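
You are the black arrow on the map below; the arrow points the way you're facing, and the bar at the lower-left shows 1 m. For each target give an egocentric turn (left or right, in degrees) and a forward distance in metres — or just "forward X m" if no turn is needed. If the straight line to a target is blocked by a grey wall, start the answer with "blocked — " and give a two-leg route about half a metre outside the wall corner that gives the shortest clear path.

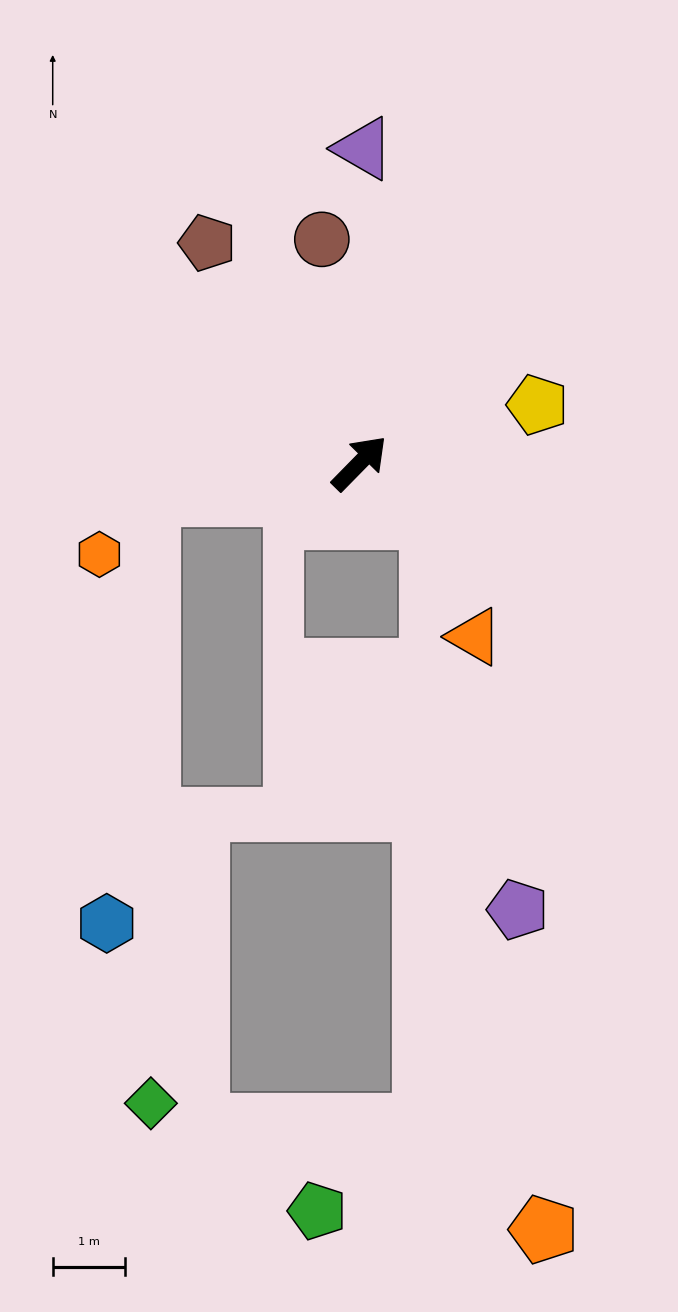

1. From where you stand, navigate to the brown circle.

turn left 54°, forward 3.1 m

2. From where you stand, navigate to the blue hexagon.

blocked — turn left 143°, forward 2.9 m, then turn left 76°, forward 5.9 m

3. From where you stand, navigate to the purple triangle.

turn left 44°, forward 4.3 m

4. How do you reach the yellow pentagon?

turn right 27°, forward 2.6 m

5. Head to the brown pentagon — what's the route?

turn left 79°, forward 3.7 m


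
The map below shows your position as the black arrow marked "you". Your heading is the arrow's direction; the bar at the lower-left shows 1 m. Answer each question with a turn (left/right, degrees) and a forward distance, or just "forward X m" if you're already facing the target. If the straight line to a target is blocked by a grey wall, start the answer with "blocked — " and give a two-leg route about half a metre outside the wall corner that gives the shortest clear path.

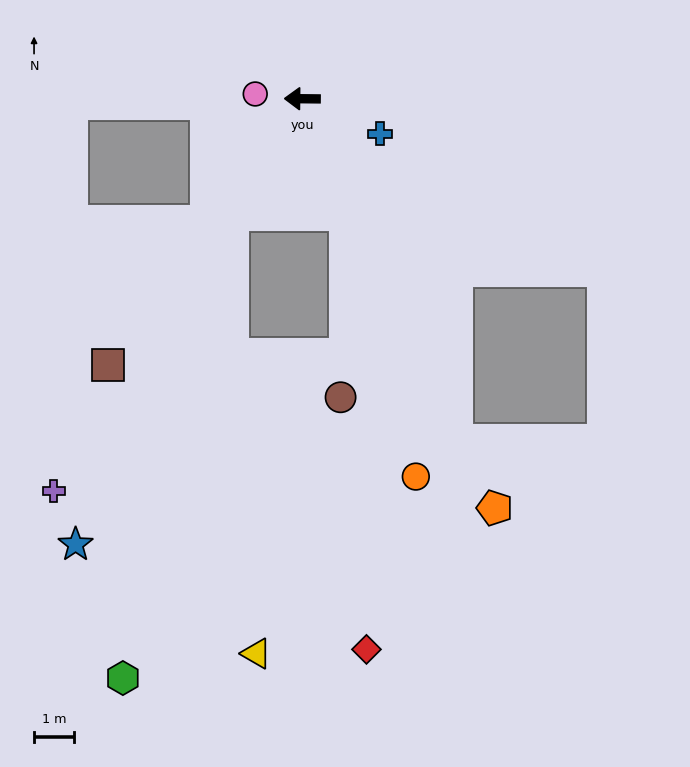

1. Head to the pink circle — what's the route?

turn right 5°, forward 1.2 m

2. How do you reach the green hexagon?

blocked — turn left 59°, forward 3.4 m, then turn left 18°, forward 12.0 m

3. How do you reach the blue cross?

turn left 156°, forward 2.1 m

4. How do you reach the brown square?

turn left 54°, forward 8.3 m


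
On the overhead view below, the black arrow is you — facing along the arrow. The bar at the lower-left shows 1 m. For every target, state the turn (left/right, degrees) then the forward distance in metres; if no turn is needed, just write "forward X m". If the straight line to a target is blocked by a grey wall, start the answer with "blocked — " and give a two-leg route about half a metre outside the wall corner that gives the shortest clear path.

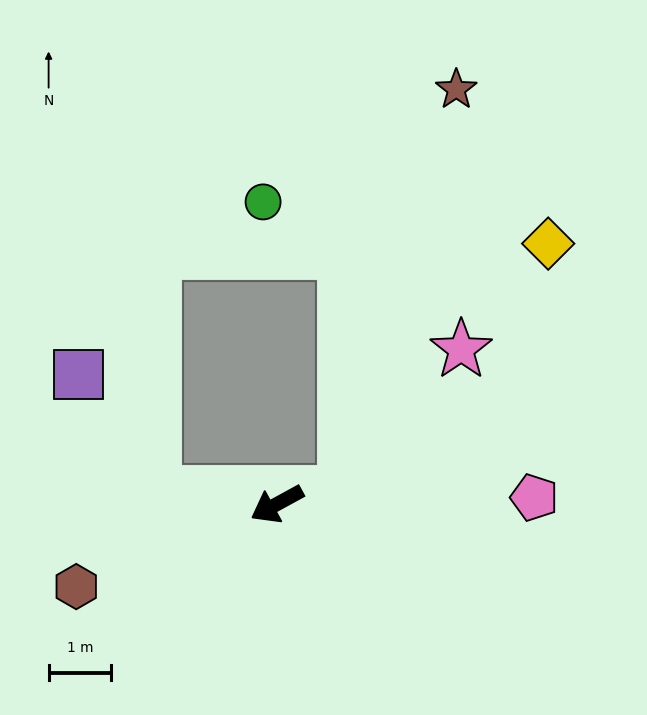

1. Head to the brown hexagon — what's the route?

turn right 6°, forward 3.5 m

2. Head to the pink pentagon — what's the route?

turn left 153°, forward 4.1 m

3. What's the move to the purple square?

blocked — turn right 34°, forward 2.0 m, then turn right 52°, forward 2.2 m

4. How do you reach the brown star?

blocked — turn left 162°, forward 1.1 m, then turn left 64°, forward 6.7 m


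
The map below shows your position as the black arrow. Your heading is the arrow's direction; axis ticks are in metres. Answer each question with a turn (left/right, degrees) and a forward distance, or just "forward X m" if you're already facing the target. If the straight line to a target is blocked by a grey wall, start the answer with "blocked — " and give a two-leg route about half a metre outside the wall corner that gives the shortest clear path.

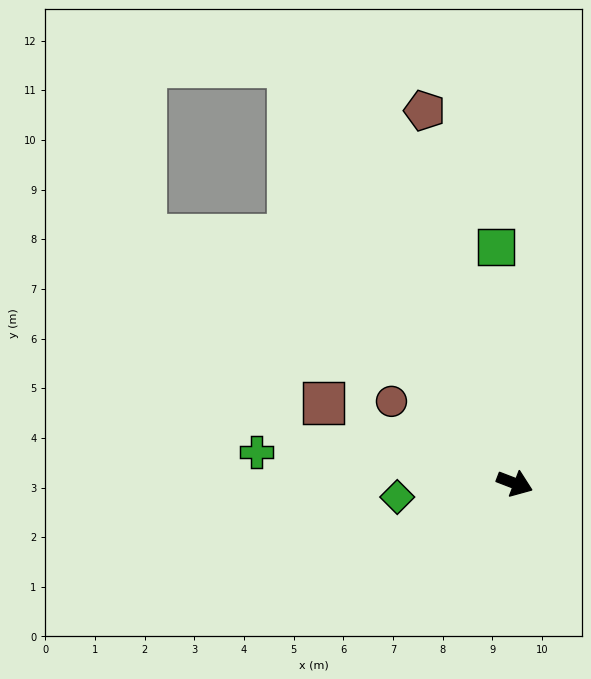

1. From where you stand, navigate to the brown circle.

turn left 167°, forward 3.0 m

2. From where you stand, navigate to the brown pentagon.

turn left 125°, forward 7.7 m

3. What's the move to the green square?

turn left 116°, forward 4.8 m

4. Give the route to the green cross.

turn right 166°, forward 5.2 m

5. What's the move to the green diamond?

turn right 152°, forward 2.4 m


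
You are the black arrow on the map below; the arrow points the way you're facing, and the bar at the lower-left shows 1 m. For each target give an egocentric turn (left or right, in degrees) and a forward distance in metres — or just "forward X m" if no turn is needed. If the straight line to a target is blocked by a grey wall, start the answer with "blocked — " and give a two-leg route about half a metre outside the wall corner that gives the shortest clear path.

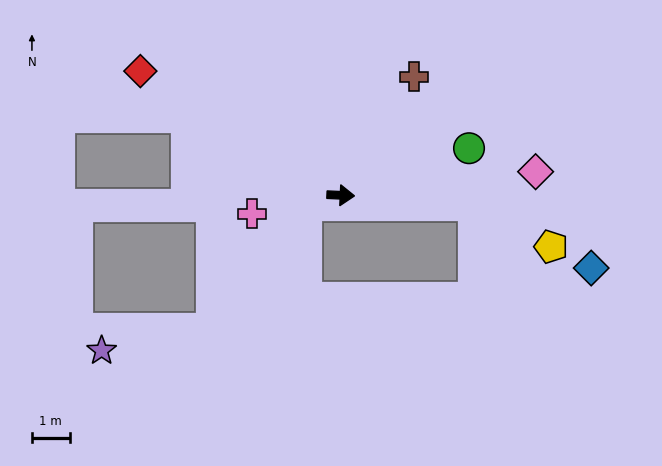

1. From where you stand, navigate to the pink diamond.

turn left 9°, forward 5.2 m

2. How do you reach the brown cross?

turn left 61°, forward 3.7 m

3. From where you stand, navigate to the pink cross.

turn right 166°, forward 2.4 m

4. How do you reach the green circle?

turn left 23°, forward 3.6 m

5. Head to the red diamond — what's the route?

turn left 151°, forward 6.3 m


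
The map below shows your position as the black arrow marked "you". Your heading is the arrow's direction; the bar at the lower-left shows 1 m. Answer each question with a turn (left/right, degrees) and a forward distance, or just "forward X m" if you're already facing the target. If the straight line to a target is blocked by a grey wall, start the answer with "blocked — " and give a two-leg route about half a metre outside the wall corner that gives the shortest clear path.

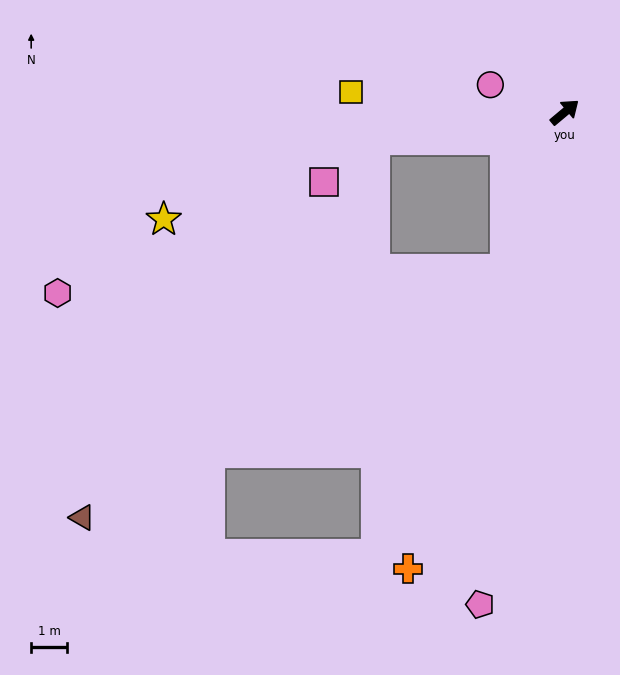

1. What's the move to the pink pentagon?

turn right 140°, forward 13.9 m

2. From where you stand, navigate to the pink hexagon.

blocked — turn right 151°, forward 4.7 m, then turn right 66°, forward 12.4 m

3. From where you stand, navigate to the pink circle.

turn left 120°, forward 2.2 m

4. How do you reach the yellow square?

turn left 135°, forward 6.0 m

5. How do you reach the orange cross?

turn right 149°, forward 13.4 m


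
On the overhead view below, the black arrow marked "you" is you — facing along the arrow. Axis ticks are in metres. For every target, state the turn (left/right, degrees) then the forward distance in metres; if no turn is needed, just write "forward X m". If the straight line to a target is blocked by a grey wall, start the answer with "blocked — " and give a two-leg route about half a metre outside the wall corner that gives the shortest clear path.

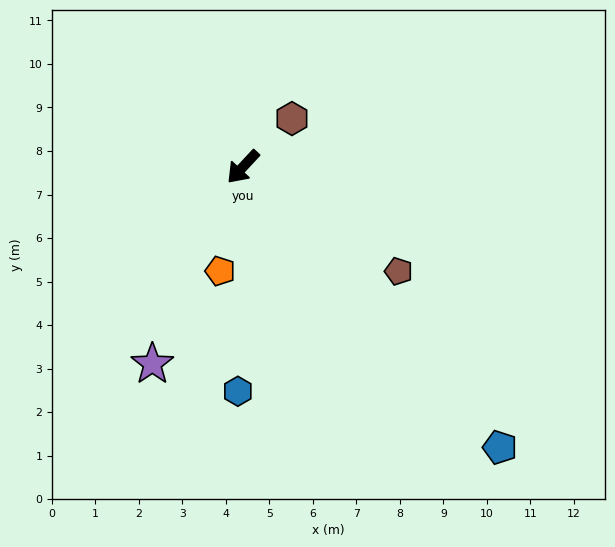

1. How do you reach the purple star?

turn left 18°, forward 5.0 m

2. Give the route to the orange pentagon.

turn left 31°, forward 2.4 m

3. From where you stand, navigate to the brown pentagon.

turn left 99°, forward 4.3 m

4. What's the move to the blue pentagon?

turn left 85°, forward 8.7 m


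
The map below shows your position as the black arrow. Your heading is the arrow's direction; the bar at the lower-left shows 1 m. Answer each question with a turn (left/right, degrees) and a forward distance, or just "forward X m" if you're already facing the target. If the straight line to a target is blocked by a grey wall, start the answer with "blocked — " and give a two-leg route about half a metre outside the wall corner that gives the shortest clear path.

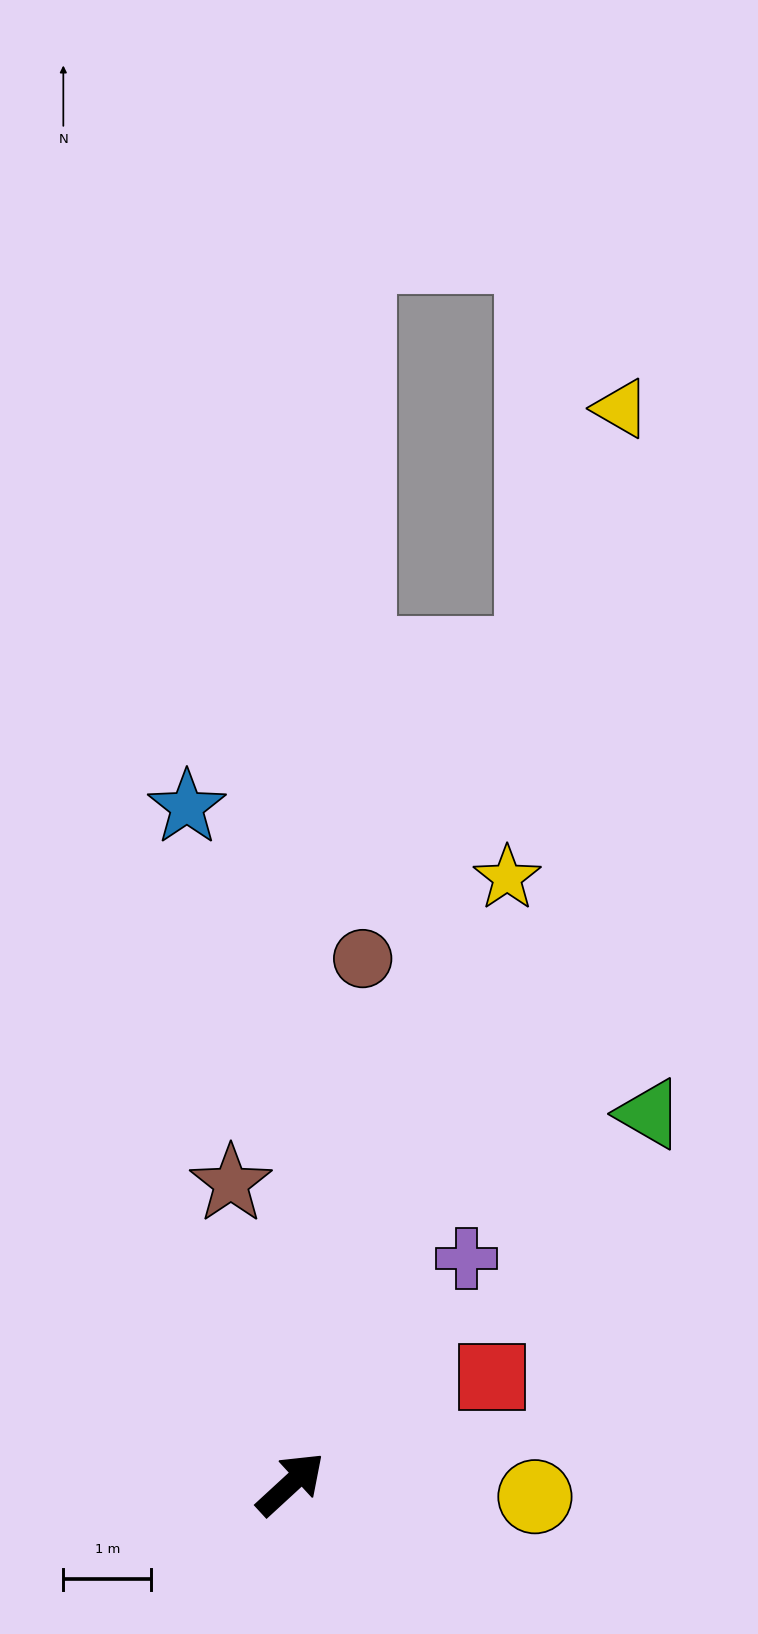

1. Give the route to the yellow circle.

turn right 46°, forward 2.8 m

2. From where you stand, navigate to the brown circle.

turn left 40°, forward 6.0 m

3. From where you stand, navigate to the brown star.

turn left 59°, forward 3.5 m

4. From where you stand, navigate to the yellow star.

turn left 28°, forward 7.3 m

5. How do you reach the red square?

turn right 15°, forward 2.6 m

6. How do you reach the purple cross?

turn left 9°, forward 3.2 m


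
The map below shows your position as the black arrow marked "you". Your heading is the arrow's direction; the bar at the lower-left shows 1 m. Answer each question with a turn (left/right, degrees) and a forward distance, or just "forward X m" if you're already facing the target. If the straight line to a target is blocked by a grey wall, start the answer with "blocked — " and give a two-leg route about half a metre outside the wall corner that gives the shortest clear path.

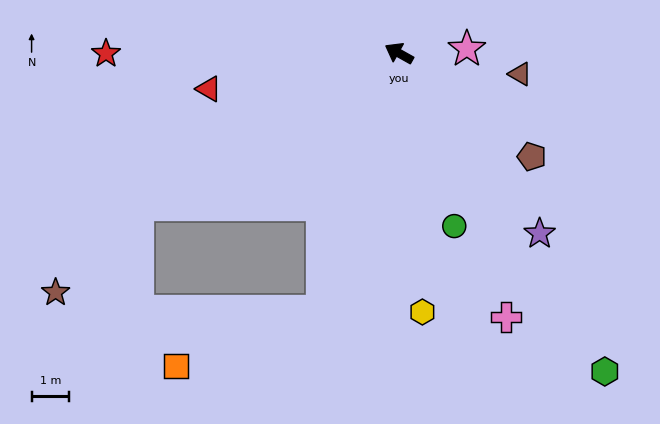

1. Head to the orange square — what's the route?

blocked — turn left 103°, forward 7.1 m, then turn right 53°, forward 4.1 m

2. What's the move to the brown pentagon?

turn left 171°, forward 4.4 m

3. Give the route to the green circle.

turn left 137°, forward 4.8 m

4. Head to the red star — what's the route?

turn left 29°, forward 7.7 m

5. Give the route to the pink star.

turn right 147°, forward 1.8 m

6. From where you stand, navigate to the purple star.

turn left 157°, forward 6.0 m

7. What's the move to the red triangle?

turn left 40°, forward 5.1 m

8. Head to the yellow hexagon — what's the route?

turn left 124°, forward 6.9 m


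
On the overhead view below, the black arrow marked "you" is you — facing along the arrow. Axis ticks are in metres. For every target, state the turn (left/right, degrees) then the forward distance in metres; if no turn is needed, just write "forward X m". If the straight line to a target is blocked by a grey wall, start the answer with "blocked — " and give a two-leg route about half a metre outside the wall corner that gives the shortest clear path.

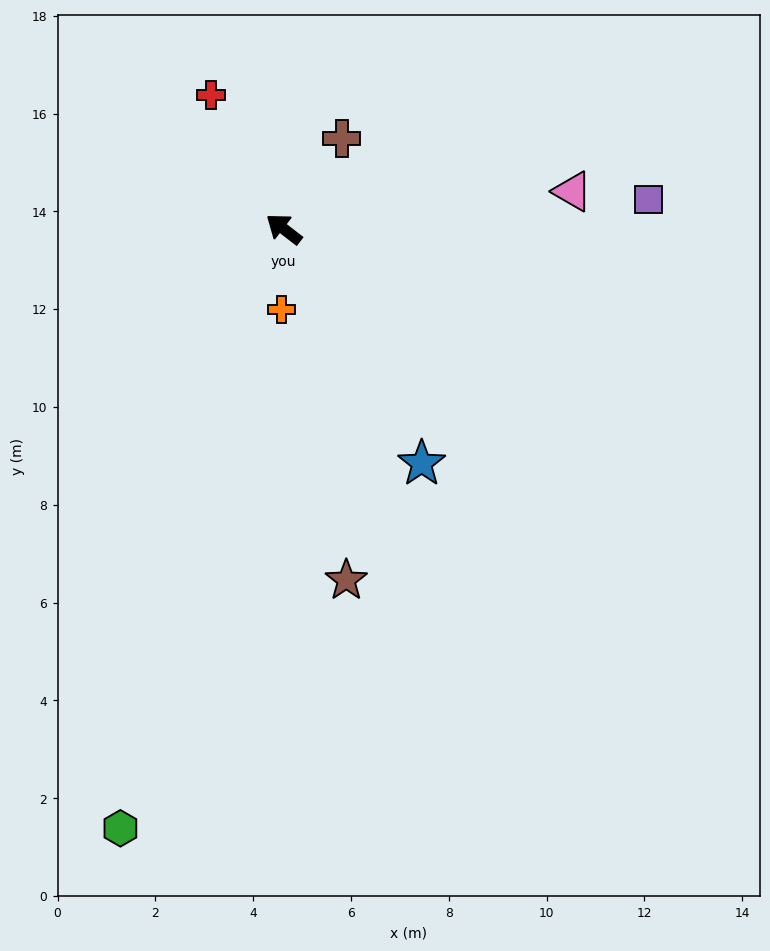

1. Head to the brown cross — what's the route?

turn right 85°, forward 2.2 m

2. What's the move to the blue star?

turn left 158°, forward 5.6 m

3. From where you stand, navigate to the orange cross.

turn left 126°, forward 1.6 m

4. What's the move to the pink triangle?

turn right 135°, forward 6.0 m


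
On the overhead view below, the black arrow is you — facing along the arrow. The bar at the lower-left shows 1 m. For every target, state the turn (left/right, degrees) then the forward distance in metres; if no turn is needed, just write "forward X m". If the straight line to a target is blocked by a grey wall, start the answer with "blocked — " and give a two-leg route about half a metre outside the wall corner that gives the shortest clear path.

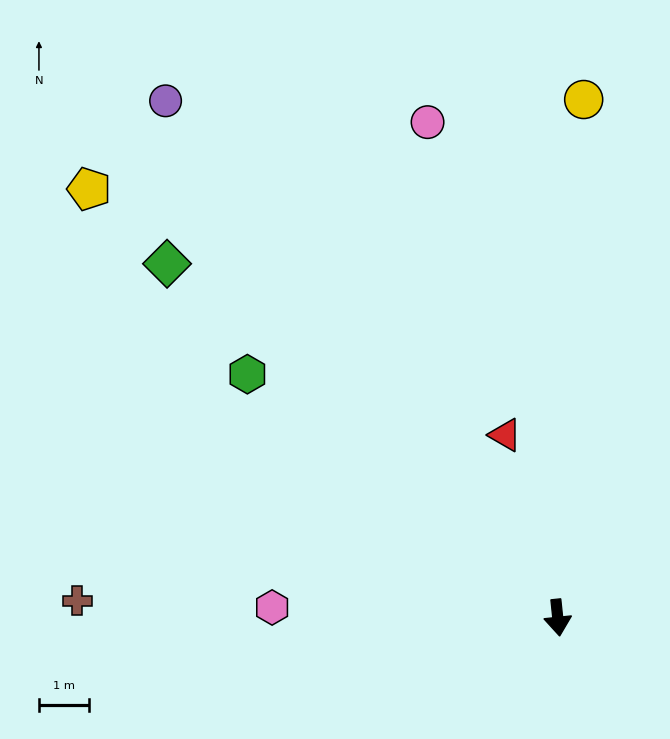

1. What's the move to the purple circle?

turn right 149°, forward 13.1 m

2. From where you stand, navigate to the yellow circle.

turn left 171°, forward 10.5 m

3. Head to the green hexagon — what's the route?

turn right 134°, forward 8.0 m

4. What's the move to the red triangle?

turn right 170°, forward 3.8 m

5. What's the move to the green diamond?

turn right 138°, forward 10.6 m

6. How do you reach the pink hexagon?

turn right 98°, forward 5.8 m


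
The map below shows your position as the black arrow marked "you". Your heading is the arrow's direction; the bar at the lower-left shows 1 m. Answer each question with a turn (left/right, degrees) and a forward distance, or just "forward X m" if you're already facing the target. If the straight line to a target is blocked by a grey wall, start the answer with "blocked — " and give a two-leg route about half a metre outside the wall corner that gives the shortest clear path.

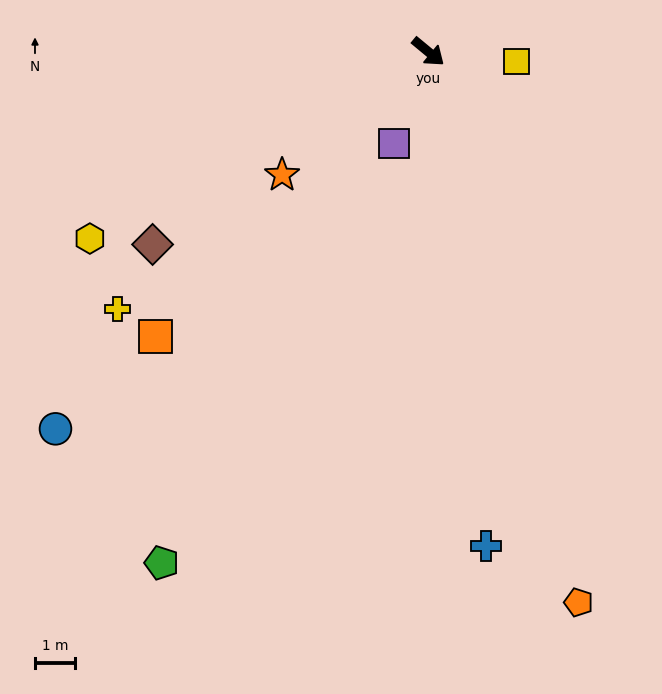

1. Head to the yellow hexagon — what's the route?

turn right 111°, forward 9.6 m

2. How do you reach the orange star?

turn right 100°, forward 4.8 m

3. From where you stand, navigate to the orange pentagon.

turn right 35°, forward 14.2 m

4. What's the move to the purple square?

turn right 71°, forward 2.4 m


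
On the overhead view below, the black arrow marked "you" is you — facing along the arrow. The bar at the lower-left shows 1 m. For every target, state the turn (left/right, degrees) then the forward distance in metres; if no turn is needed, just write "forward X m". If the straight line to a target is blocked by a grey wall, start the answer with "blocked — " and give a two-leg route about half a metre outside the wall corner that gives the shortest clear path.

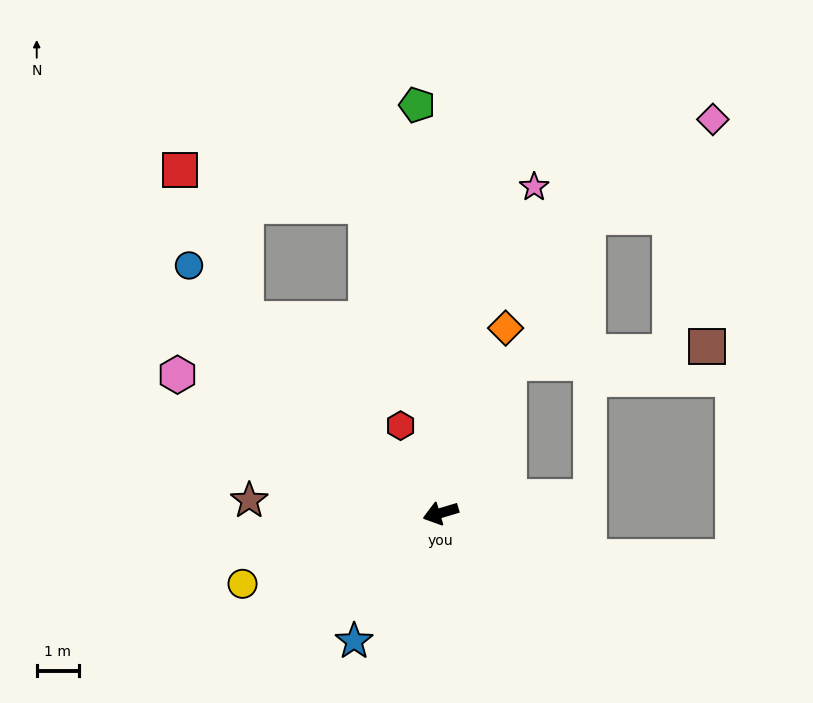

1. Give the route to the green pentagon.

turn right 103°, forward 9.6 m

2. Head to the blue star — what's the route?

turn left 39°, forward 3.6 m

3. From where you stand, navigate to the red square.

blocked — turn right 62°, forward 6.5 m, then turn right 21°, forward 3.8 m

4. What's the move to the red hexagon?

turn right 82°, forward 2.3 m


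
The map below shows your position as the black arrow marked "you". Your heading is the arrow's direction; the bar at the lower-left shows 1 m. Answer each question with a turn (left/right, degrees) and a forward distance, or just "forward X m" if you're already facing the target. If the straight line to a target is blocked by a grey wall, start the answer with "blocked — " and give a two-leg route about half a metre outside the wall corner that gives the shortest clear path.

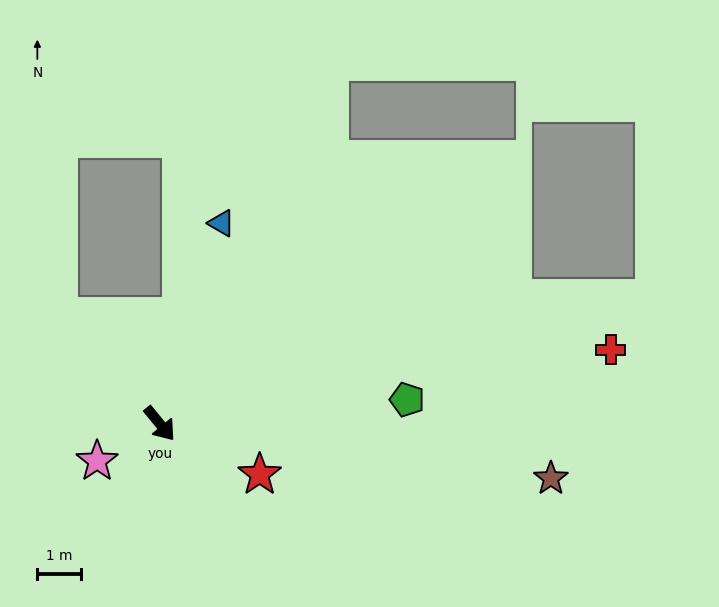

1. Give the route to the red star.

turn left 24°, forward 2.5 m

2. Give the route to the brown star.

turn left 43°, forward 9.0 m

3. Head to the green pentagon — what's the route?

turn left 56°, forward 5.6 m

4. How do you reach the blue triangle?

turn left 123°, forward 4.8 m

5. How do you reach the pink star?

turn right 99°, forward 1.7 m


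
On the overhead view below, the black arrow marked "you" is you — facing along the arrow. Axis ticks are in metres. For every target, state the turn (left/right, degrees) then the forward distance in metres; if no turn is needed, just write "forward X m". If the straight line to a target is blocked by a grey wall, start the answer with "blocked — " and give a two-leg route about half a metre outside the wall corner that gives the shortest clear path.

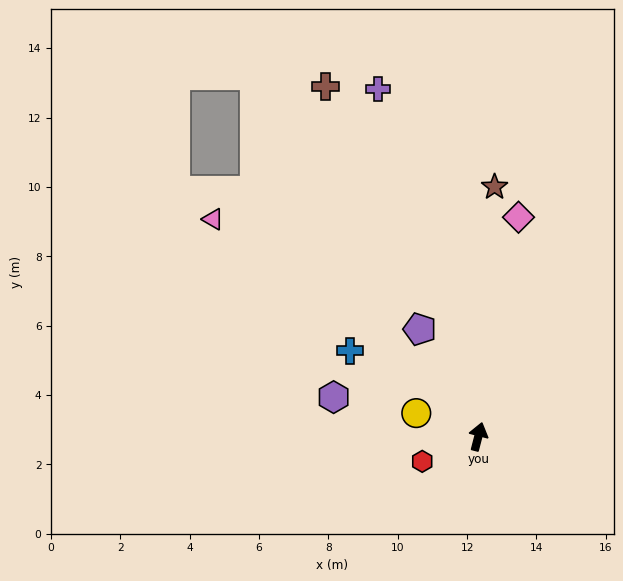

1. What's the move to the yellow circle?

turn left 84°, forward 1.9 m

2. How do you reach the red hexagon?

turn left 128°, forward 1.8 m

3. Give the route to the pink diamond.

turn left 4°, forward 6.4 m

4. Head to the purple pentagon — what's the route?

turn left 43°, forward 3.5 m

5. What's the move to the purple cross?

turn left 31°, forward 10.4 m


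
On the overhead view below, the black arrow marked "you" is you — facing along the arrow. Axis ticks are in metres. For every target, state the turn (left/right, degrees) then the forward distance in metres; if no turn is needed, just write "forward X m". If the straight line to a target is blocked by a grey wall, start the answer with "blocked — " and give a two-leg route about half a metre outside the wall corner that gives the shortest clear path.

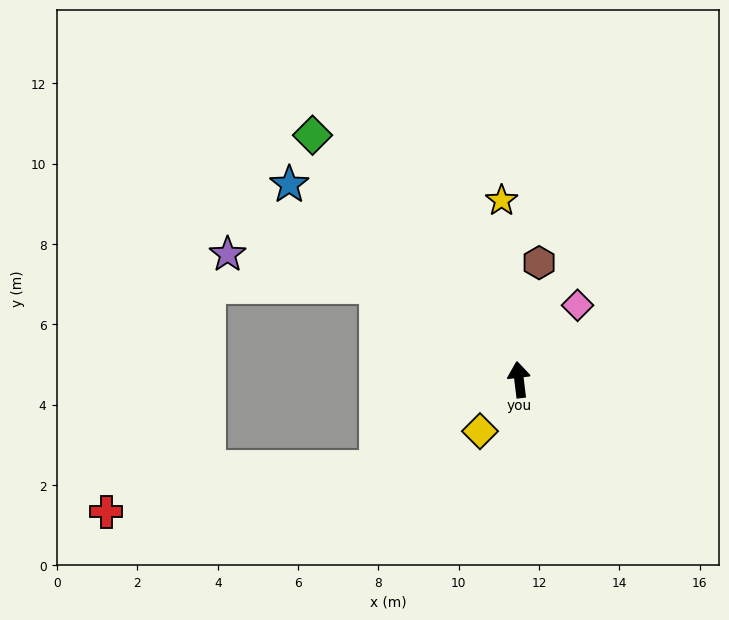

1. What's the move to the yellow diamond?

turn left 136°, forward 1.6 m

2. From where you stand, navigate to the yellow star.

forward 4.5 m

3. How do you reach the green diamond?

turn left 33°, forward 8.0 m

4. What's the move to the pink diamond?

turn right 45°, forward 2.4 m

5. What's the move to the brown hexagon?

turn right 17°, forward 3.0 m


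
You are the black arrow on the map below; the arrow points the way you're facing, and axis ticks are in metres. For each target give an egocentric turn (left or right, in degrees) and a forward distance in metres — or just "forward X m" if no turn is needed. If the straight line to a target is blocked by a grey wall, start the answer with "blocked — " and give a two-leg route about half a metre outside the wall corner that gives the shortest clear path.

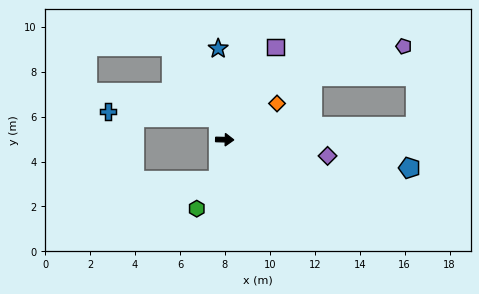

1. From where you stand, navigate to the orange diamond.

turn left 36°, forward 2.8 m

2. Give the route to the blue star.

turn left 96°, forward 4.1 m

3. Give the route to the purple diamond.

turn right 8°, forward 4.6 m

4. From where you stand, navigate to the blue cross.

blocked — turn left 108°, forward 1.0 m, then turn left 70°, forward 4.9 m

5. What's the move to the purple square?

turn left 63°, forward 4.7 m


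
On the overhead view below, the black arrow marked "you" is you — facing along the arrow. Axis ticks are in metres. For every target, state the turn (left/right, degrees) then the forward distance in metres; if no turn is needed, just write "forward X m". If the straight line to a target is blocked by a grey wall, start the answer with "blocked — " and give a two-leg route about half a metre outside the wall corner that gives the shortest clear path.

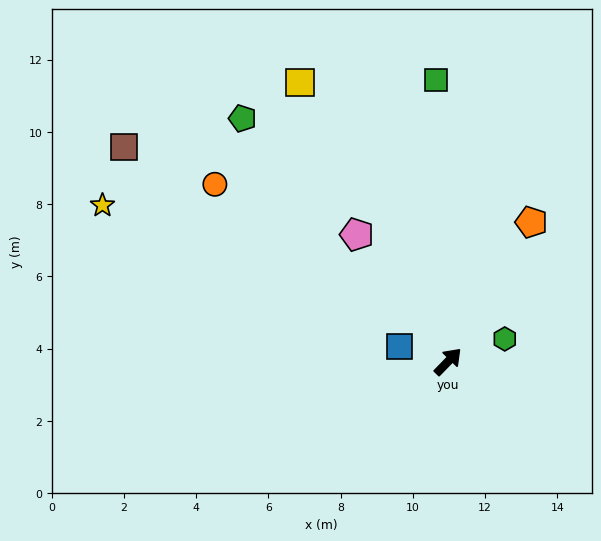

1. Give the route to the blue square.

turn left 117°, forward 1.4 m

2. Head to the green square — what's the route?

turn left 47°, forward 7.8 m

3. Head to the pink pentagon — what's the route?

turn left 80°, forward 4.3 m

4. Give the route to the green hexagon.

turn right 24°, forward 1.7 m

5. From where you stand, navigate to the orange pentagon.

turn left 13°, forward 4.5 m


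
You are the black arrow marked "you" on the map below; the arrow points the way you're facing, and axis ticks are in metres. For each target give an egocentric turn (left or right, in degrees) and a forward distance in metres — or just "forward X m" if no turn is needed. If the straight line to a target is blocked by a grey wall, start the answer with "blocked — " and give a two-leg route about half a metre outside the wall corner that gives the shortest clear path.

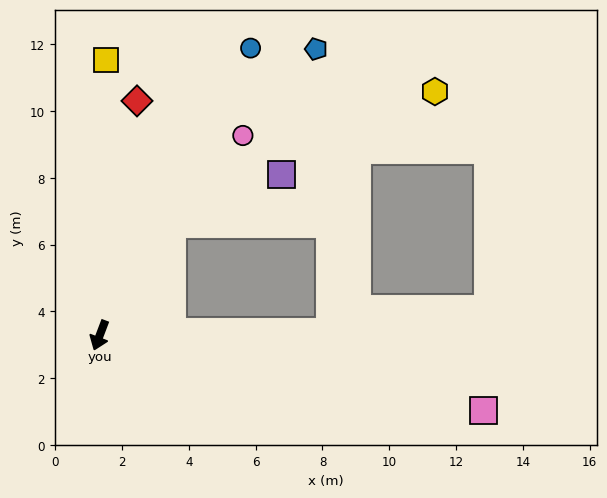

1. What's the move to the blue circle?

turn left 173°, forward 9.7 m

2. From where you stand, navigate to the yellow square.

turn right 161°, forward 8.2 m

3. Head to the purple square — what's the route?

blocked — turn left 168°, forward 4.0 m, then turn right 33°, forward 3.6 m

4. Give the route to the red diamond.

turn right 168°, forward 7.1 m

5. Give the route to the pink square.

turn left 100°, forward 11.7 m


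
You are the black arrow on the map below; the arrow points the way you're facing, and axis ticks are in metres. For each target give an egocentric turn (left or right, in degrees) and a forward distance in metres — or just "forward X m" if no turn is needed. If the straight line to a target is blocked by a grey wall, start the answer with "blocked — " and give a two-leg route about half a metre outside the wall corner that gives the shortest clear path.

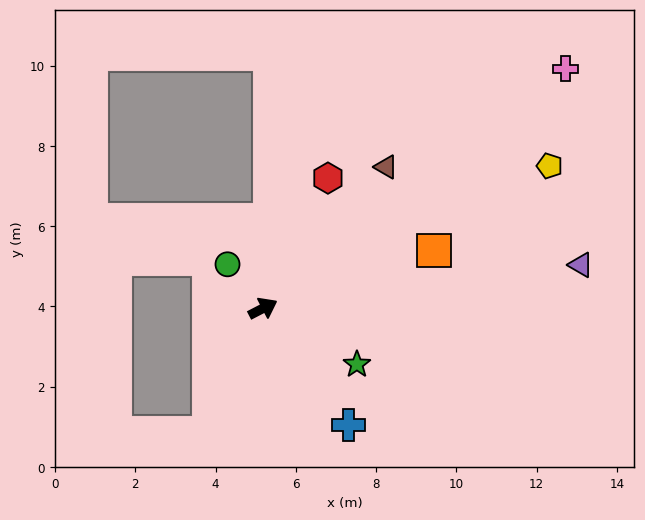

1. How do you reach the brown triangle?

turn left 22°, forward 4.7 m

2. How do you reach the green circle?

turn left 101°, forward 1.4 m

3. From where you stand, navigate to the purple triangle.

turn right 20°, forward 8.0 m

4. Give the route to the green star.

turn right 58°, forward 2.7 m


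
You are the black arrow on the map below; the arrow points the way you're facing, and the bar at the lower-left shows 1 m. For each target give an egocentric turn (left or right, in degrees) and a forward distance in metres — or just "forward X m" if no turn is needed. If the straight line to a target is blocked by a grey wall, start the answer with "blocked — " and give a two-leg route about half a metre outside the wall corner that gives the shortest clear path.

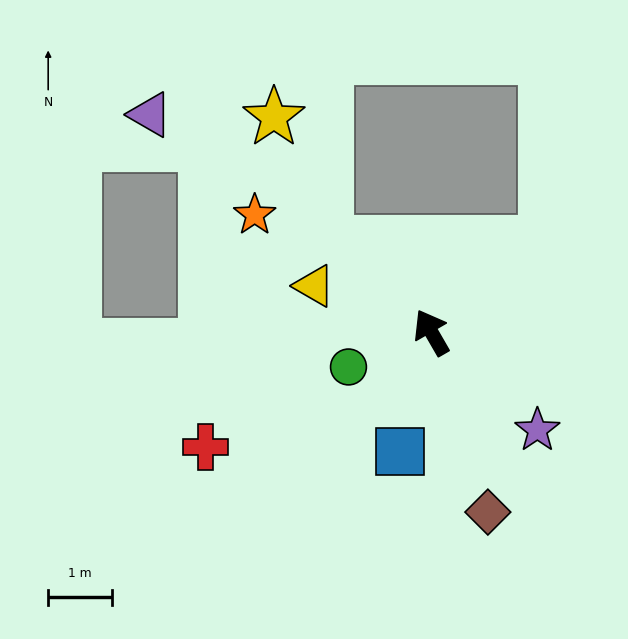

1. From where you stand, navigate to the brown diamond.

turn left 167°, forward 2.9 m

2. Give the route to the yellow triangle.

turn left 38°, forward 2.0 m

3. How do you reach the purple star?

turn right 163°, forward 2.3 m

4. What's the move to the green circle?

turn left 83°, forward 1.4 m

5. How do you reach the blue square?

turn left 135°, forward 1.9 m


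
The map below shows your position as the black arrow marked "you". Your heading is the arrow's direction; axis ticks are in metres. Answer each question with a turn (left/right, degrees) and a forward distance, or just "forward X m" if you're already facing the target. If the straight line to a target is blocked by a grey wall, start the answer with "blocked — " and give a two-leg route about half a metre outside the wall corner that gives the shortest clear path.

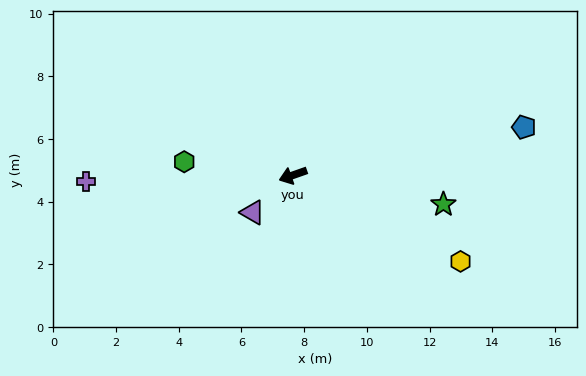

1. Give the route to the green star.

turn left 150°, forward 4.9 m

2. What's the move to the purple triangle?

turn left 23°, forward 1.8 m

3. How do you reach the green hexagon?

turn right 26°, forward 3.5 m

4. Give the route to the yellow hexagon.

turn left 133°, forward 6.0 m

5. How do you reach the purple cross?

turn right 18°, forward 6.6 m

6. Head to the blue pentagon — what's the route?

turn left 172°, forward 7.5 m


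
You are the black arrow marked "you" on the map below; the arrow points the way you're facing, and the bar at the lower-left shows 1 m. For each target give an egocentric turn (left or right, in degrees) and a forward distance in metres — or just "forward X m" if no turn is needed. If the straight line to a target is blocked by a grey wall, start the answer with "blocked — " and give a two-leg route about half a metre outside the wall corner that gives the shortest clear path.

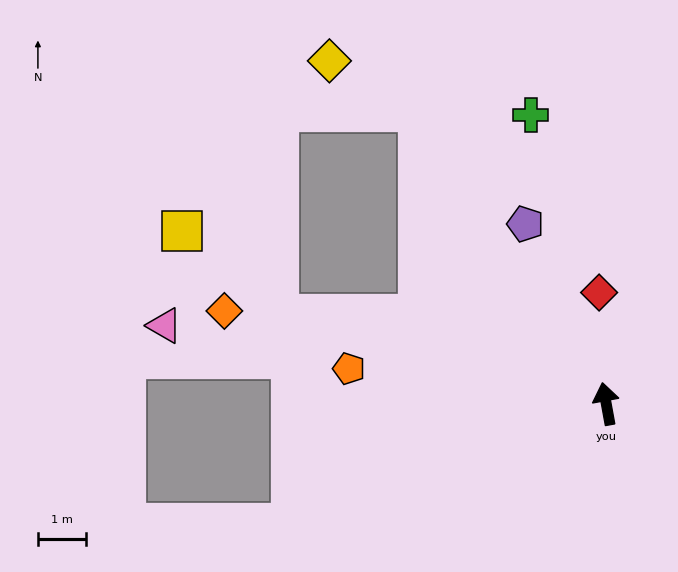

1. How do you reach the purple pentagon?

turn left 14°, forward 4.1 m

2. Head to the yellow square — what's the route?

blocked — turn left 64°, forward 7.1 m, then turn right 25°, forward 2.7 m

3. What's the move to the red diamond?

turn right 7°, forward 2.3 m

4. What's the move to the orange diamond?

turn left 66°, forward 8.2 m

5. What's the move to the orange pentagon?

turn left 72°, forward 5.4 m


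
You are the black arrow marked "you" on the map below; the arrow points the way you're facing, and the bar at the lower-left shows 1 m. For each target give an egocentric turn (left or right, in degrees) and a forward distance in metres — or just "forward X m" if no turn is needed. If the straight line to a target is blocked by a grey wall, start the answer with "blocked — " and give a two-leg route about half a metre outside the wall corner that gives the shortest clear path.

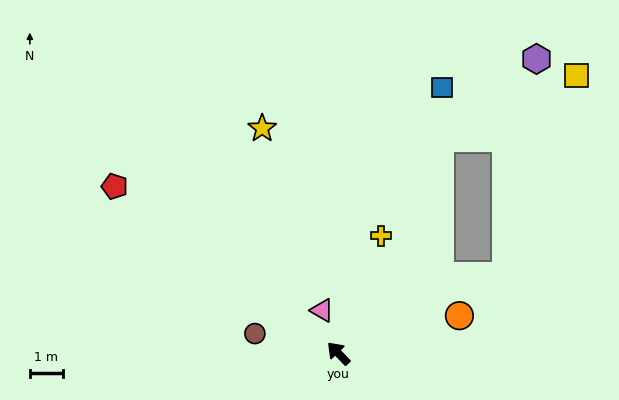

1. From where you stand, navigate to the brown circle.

turn left 33°, forward 2.6 m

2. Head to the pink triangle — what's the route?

turn right 23°, forward 1.4 m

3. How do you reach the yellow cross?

turn right 64°, forward 3.8 m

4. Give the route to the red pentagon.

turn left 9°, forward 8.4 m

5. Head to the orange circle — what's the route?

turn right 117°, forward 3.8 m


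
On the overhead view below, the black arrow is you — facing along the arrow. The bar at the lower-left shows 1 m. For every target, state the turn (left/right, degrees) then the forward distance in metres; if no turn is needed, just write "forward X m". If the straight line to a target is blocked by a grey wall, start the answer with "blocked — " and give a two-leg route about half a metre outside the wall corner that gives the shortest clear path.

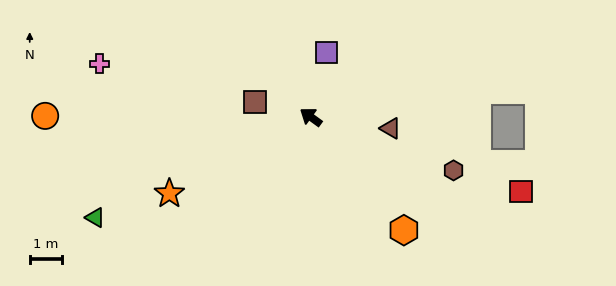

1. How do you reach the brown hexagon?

turn right 164°, forward 4.8 m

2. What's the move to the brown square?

turn left 21°, forward 1.8 m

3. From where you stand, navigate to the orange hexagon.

turn left 166°, forward 4.6 m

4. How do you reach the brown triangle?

turn right 152°, forward 2.5 m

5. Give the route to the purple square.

turn right 68°, forward 2.1 m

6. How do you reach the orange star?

turn left 64°, forward 5.0 m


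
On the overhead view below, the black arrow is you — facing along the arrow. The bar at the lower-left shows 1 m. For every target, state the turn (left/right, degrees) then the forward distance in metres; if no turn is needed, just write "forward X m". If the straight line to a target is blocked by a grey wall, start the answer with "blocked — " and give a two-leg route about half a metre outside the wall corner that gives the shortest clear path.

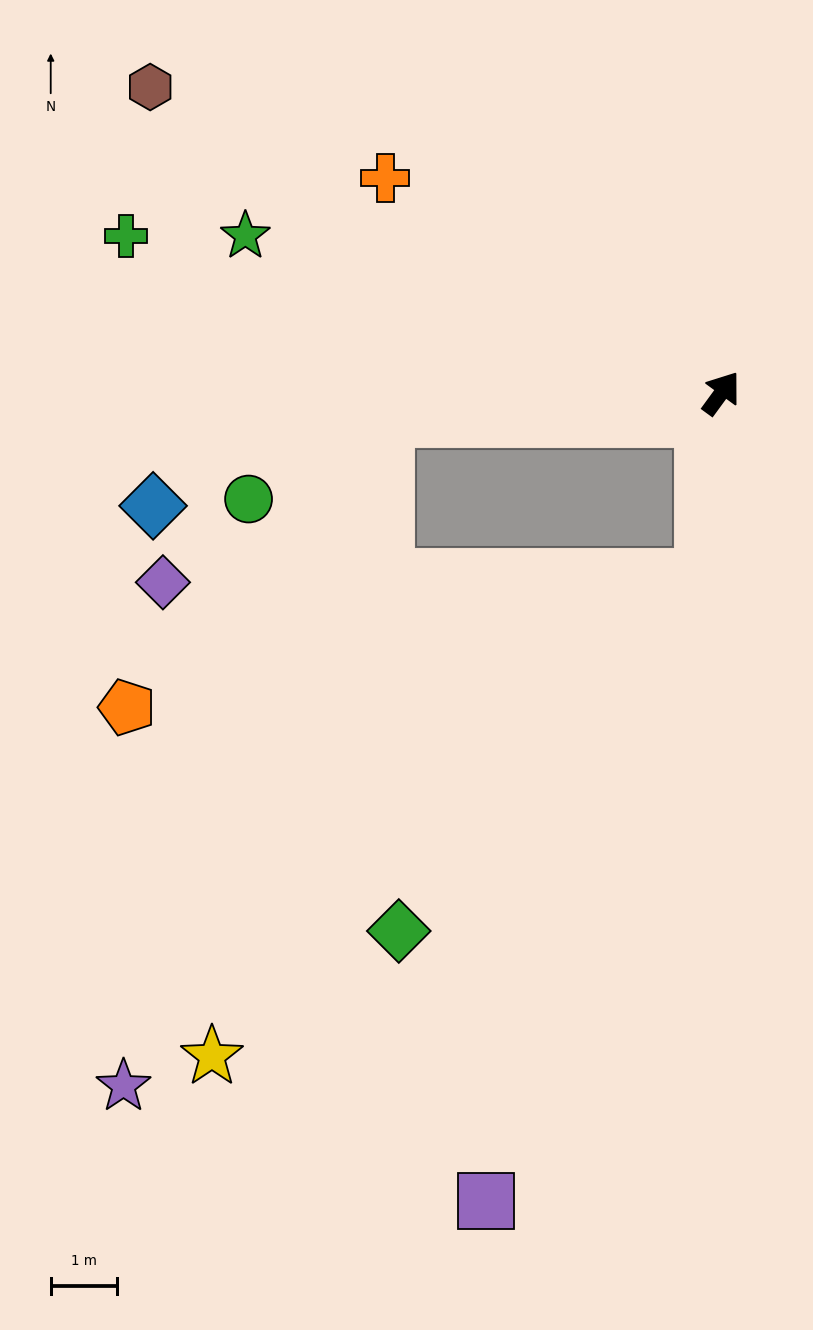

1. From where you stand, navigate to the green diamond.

blocked — turn right 149°, forward 2.8 m, then turn right 36°, forward 7.0 m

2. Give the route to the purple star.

blocked — turn left 131°, forward 5.1 m, then turn left 64°, forward 10.8 m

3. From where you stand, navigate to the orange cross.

turn left 94°, forward 6.0 m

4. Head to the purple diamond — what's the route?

blocked — turn right 149°, forward 2.8 m, then turn right 84°, forward 8.1 m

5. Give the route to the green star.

turn left 108°, forward 7.5 m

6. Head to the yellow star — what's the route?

blocked — turn left 131°, forward 5.1 m, then turn left 70°, forward 9.9 m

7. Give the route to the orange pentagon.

blocked — turn left 131°, forward 5.1 m, then turn left 43°, forward 5.8 m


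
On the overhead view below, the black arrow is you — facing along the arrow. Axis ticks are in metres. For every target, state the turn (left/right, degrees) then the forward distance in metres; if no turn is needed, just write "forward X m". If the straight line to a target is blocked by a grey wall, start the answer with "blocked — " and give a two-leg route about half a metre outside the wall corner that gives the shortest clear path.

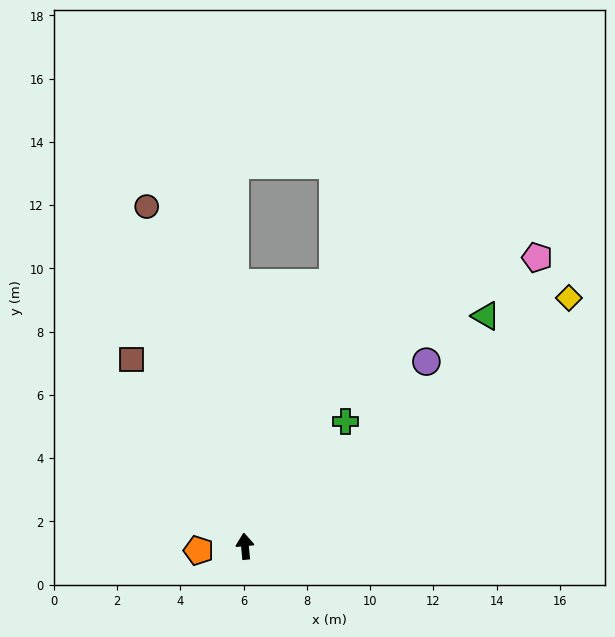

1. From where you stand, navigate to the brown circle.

turn left 11°, forward 11.2 m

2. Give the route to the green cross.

turn right 44°, forward 5.1 m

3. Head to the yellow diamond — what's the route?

turn right 58°, forward 12.9 m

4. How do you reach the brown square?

turn left 26°, forward 6.9 m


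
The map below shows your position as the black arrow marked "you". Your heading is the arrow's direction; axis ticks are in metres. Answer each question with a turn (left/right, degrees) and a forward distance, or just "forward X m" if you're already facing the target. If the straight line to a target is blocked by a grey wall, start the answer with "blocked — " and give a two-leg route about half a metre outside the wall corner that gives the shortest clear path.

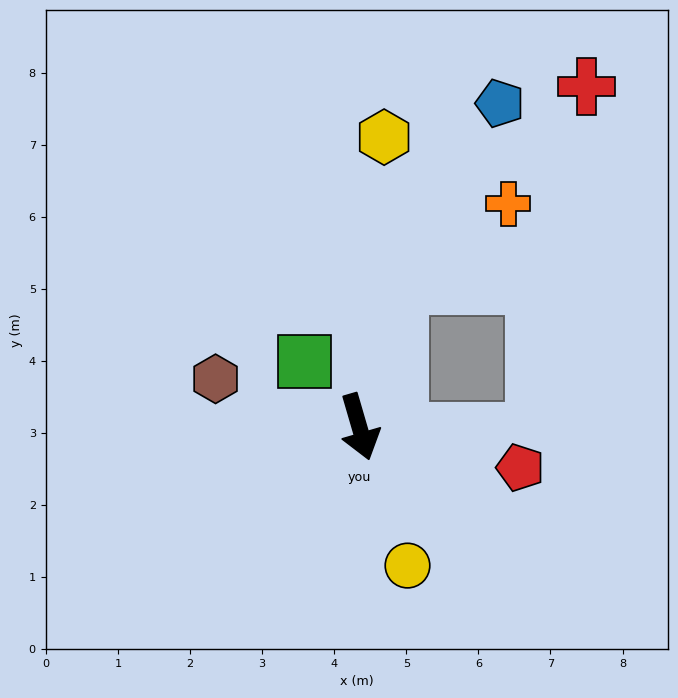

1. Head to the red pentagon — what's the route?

turn left 60°, forward 2.3 m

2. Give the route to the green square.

turn right 156°, forward 1.2 m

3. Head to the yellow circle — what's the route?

turn left 3°, forward 2.0 m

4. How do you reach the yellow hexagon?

turn left 159°, forward 4.0 m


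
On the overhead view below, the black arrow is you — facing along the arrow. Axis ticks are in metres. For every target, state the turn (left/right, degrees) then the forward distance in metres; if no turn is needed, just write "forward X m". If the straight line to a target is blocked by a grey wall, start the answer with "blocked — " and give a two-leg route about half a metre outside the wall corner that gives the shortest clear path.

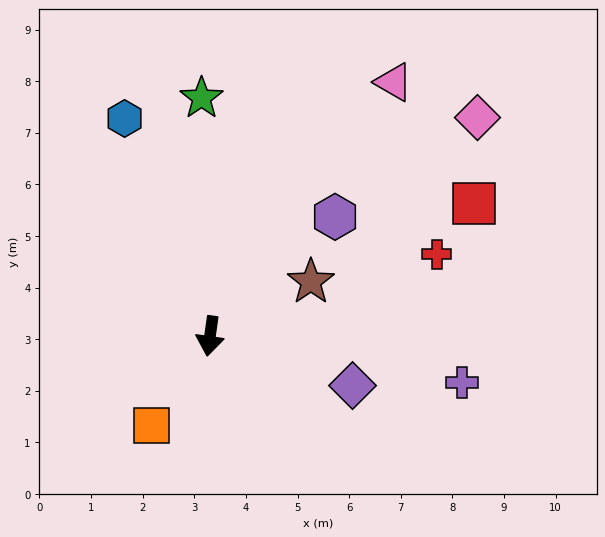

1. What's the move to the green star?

turn right 170°, forward 4.6 m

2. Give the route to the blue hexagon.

turn right 151°, forward 4.5 m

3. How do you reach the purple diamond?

turn left 79°, forward 2.9 m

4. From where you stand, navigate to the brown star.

turn left 126°, forward 2.2 m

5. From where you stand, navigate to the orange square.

turn right 25°, forward 2.1 m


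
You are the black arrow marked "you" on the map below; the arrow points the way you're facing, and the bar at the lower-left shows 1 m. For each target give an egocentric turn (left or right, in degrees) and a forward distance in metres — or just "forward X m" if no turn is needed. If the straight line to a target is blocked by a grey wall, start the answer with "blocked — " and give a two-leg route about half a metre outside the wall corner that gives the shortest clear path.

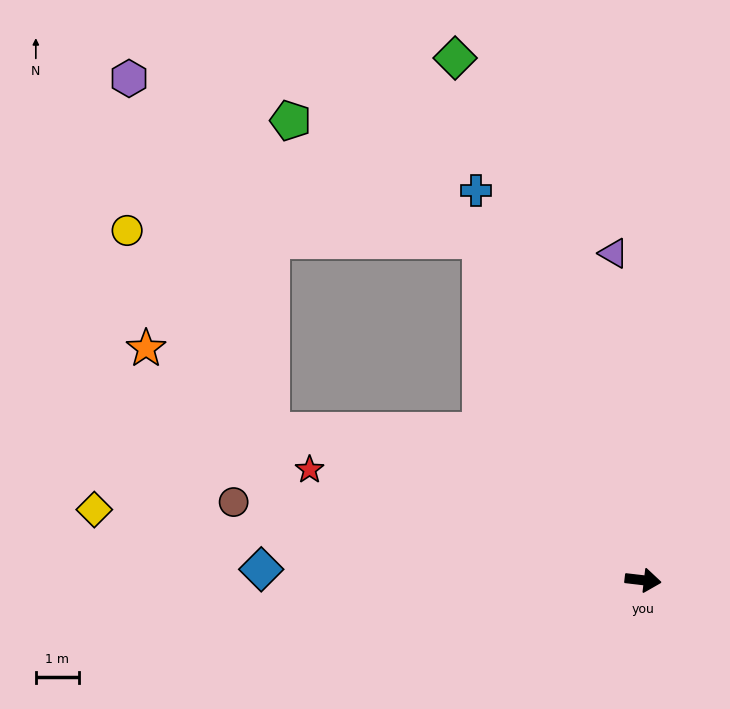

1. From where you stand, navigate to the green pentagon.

blocked — turn left 122°, forward 8.7 m, then turn left 32°, forward 5.2 m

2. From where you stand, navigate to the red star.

turn left 168°, forward 8.2 m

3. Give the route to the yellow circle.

blocked — turn left 165°, forward 9.3 m, then turn right 32°, forward 5.7 m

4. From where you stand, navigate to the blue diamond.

turn right 175°, forward 8.9 m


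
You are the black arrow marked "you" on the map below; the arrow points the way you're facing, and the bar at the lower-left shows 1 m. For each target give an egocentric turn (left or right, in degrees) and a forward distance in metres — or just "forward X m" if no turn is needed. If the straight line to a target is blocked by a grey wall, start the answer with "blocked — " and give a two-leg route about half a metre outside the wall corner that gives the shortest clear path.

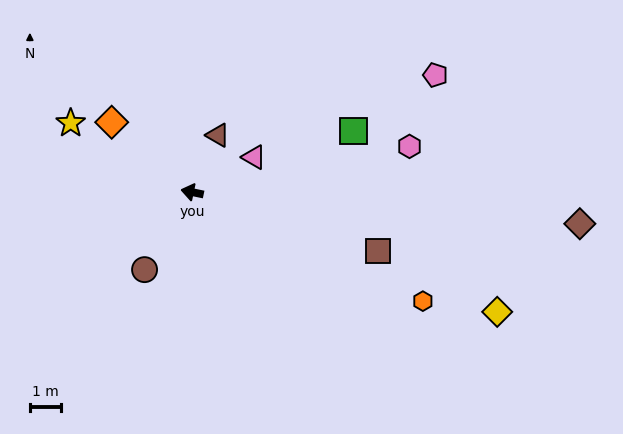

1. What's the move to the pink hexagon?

turn right 156°, forward 7.1 m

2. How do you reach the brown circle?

turn left 70°, forward 2.9 m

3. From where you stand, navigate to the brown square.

turn left 174°, forward 6.2 m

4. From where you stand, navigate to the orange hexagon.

turn left 166°, forward 8.2 m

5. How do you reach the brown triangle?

turn right 102°, forward 2.0 m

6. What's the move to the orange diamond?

turn right 29°, forward 3.4 m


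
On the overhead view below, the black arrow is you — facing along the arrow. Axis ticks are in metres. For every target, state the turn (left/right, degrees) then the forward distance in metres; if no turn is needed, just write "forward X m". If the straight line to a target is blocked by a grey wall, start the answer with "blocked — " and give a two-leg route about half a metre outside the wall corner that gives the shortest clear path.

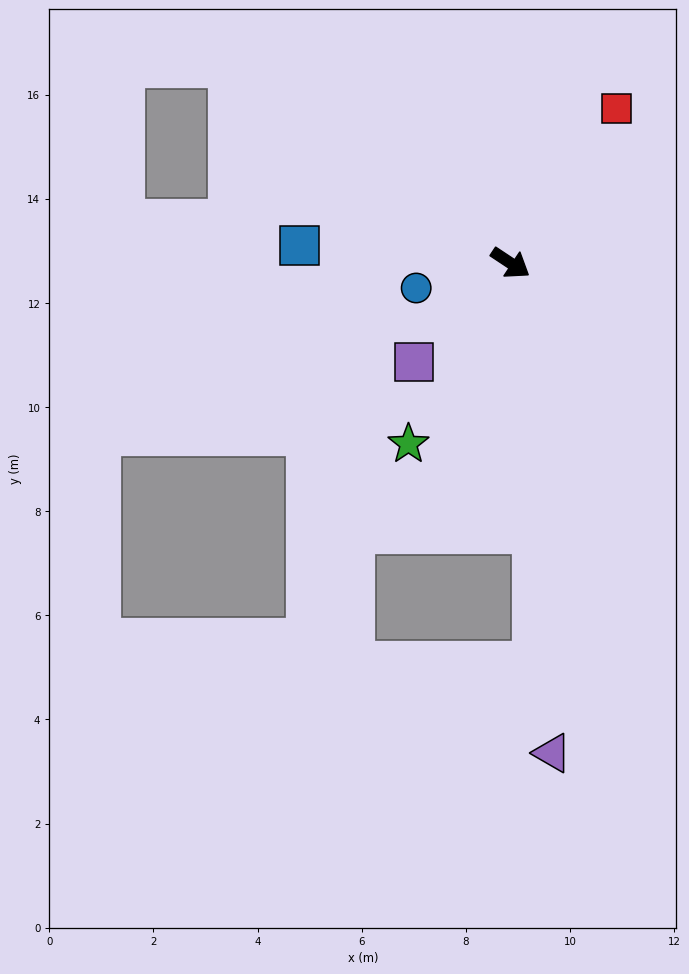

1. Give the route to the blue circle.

turn right 132°, forward 1.9 m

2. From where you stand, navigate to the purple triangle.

turn right 52°, forward 9.4 m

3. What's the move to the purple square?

turn right 101°, forward 2.7 m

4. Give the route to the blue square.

turn right 151°, forward 4.1 m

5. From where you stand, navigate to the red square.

turn left 89°, forward 3.6 m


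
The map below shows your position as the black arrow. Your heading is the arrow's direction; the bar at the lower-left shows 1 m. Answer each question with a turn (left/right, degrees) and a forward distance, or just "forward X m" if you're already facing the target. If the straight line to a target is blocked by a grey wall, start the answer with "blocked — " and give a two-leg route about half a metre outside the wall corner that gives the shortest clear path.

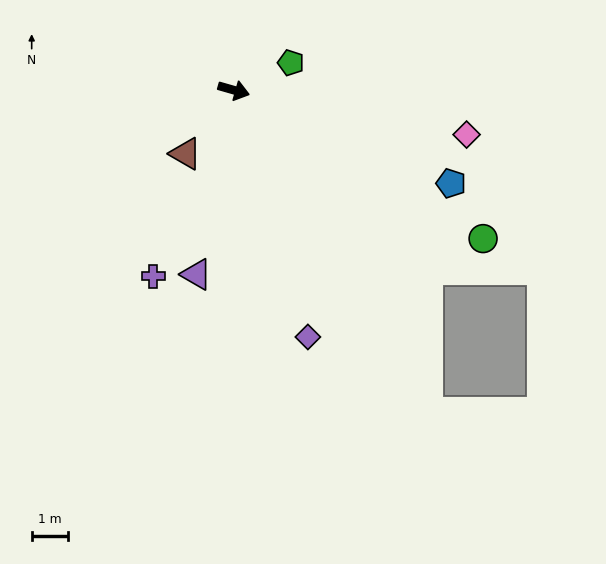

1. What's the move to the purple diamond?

turn right 57°, forward 7.1 m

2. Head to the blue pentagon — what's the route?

turn right 7°, forward 6.5 m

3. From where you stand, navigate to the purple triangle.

turn right 85°, forward 5.2 m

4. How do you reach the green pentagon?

turn left 42°, forward 1.7 m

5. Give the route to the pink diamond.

turn left 5°, forward 6.5 m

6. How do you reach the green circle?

turn right 15°, forward 8.0 m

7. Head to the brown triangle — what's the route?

turn right 111°, forward 2.2 m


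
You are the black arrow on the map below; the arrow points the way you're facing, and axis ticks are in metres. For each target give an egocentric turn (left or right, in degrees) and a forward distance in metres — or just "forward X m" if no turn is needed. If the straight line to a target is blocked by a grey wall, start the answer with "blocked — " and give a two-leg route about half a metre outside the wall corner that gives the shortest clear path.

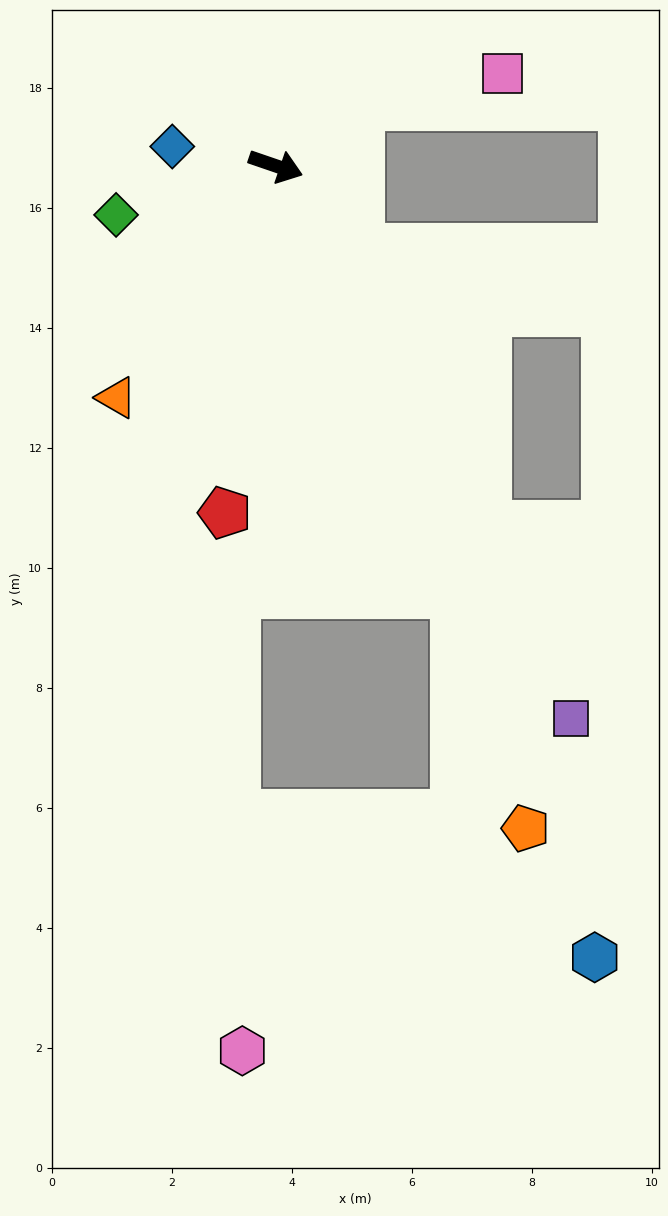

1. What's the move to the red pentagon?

turn right 79°, forward 5.8 m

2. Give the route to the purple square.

turn right 43°, forward 10.4 m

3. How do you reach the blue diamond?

turn right 172°, forward 1.8 m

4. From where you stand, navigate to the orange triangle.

turn right 106°, forward 4.7 m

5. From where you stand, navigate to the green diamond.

turn right 144°, forward 2.8 m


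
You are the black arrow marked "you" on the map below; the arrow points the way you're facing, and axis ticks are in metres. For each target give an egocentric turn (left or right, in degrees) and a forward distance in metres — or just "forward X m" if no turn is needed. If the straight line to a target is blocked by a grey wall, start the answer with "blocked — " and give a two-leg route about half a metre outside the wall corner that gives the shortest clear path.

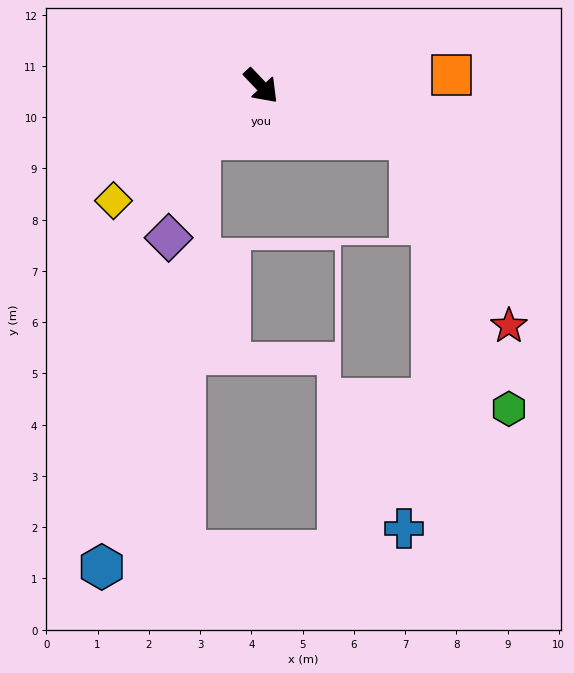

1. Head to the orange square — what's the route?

turn left 50°, forward 3.7 m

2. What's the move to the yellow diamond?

turn right 96°, forward 3.6 m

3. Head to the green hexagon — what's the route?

blocked — turn left 27°, forward 3.1 m, then turn right 51°, forward 5.6 m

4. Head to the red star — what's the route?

blocked — turn left 27°, forward 3.1 m, then turn right 43°, forward 4.1 m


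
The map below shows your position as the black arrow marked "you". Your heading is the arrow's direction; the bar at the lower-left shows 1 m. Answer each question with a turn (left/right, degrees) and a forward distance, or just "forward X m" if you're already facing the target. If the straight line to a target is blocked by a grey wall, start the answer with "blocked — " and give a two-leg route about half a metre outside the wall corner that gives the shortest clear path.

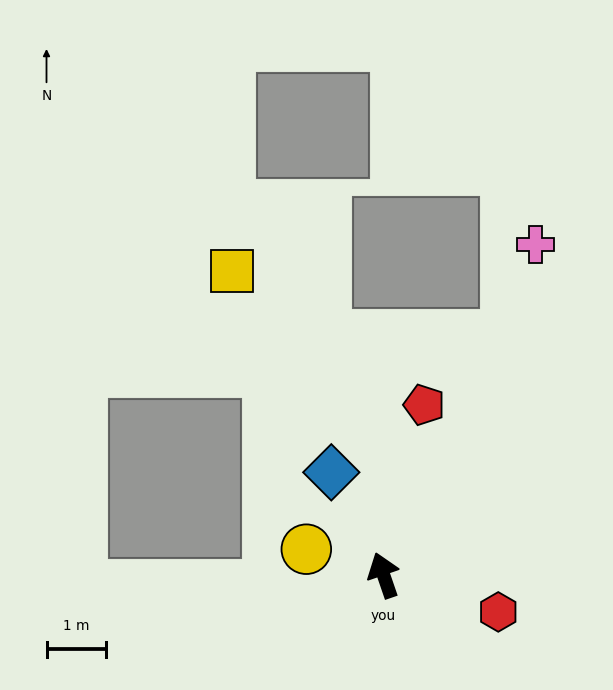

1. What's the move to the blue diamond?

turn left 8°, forward 1.9 m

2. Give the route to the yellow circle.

turn left 53°, forward 1.4 m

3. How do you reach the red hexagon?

turn right 127°, forward 2.0 m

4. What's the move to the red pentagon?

turn right 32°, forward 2.9 m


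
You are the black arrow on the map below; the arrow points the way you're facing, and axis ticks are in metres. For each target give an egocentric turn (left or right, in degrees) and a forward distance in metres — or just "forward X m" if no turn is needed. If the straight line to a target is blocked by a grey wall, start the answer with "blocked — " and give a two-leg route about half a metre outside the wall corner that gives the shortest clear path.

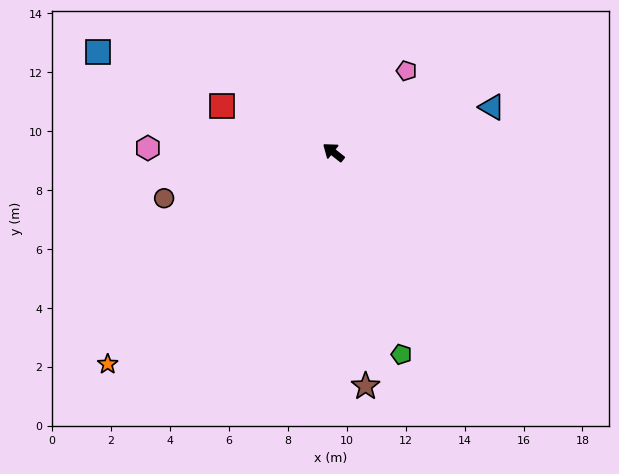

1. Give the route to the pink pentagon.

turn right 94°, forward 3.7 m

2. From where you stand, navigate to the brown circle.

turn left 54°, forward 6.0 m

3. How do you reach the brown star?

turn left 136°, forward 8.0 m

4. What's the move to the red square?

turn left 16°, forward 4.1 m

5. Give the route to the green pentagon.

turn left 147°, forward 7.2 m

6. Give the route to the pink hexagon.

turn left 37°, forward 6.3 m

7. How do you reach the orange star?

turn left 82°, forward 10.5 m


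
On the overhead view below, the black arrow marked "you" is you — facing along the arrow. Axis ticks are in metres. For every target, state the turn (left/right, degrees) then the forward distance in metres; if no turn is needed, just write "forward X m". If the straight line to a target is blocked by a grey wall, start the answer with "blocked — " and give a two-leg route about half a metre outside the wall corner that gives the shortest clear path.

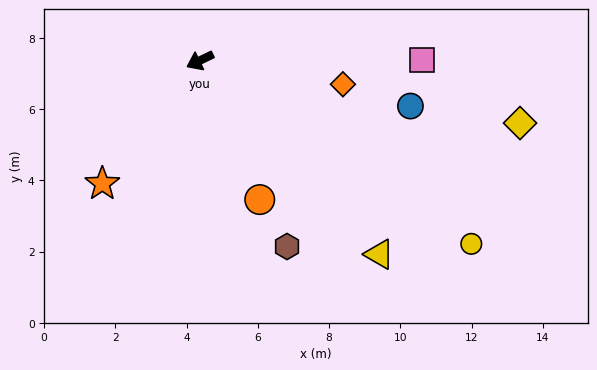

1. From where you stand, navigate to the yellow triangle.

turn left 107°, forward 7.4 m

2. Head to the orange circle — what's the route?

turn left 87°, forward 4.2 m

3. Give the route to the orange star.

turn left 26°, forward 4.4 m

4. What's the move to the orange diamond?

turn left 145°, forward 4.1 m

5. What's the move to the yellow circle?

turn left 120°, forward 9.2 m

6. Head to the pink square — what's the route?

turn left 154°, forward 6.2 m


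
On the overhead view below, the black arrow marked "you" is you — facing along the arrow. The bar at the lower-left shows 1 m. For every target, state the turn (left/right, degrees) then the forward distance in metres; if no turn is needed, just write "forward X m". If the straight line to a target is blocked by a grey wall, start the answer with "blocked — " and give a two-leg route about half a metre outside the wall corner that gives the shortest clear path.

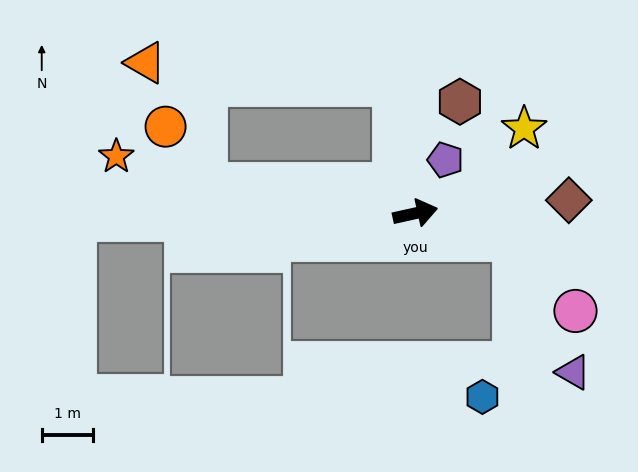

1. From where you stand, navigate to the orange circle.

blocked — turn left 159°, forward 4.2 m, then turn right 46°, forward 1.4 m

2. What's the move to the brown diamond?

turn right 8°, forward 3.0 m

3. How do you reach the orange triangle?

blocked — turn left 87°, forward 2.6 m, then turn left 75°, forward 4.9 m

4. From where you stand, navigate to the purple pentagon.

turn left 48°, forward 1.2 m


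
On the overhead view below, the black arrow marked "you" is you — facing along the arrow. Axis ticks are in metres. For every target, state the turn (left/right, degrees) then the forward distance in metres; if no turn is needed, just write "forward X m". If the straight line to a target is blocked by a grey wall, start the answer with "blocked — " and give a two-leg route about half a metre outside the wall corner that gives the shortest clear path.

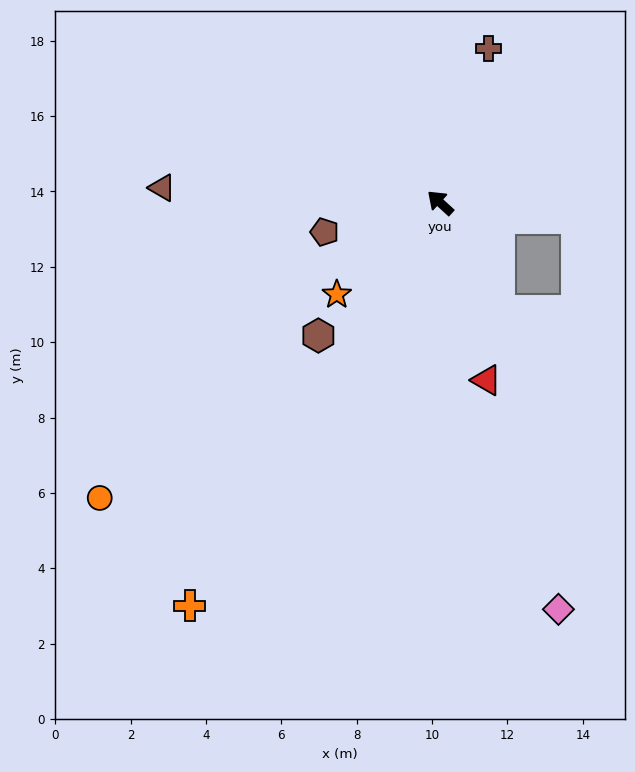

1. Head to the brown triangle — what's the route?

turn left 39°, forward 7.4 m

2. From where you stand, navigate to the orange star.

turn left 84°, forward 3.7 m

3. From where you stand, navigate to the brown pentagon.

turn left 57°, forward 3.2 m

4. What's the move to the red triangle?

turn left 147°, forward 4.9 m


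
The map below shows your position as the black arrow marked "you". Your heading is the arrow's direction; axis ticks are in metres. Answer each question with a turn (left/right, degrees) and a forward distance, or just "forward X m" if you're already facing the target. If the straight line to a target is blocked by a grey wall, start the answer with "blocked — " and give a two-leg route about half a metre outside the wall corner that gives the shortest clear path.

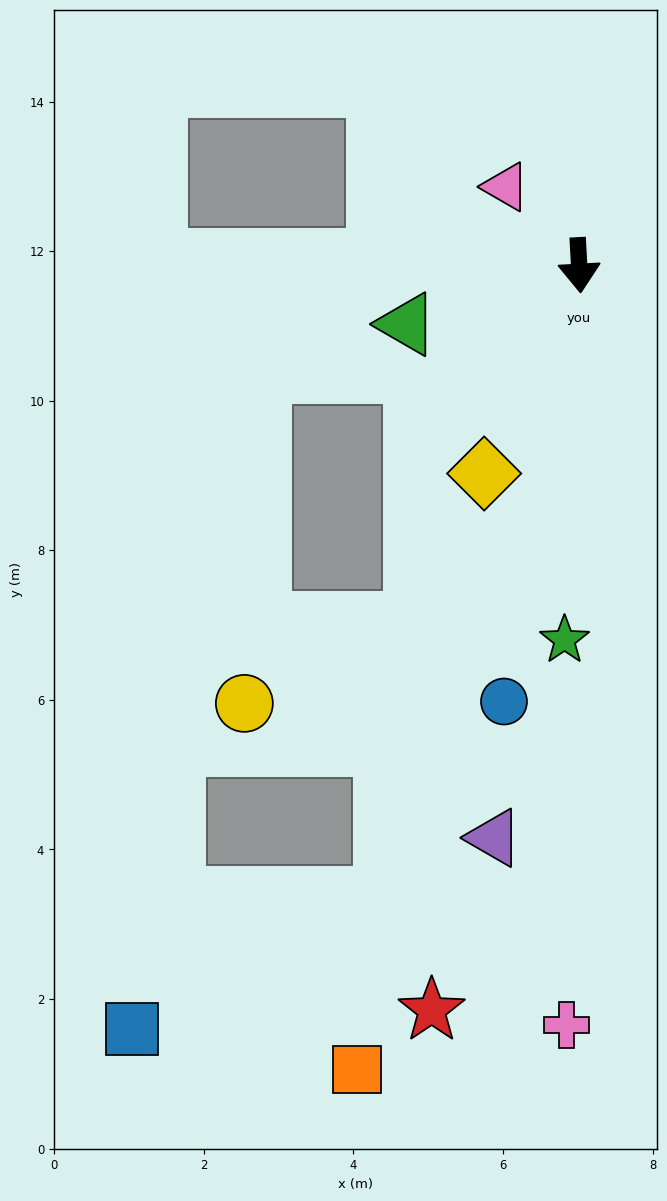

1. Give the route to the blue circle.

turn right 13°, forward 5.9 m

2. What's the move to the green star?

turn right 5°, forward 5.0 m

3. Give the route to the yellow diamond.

turn right 28°, forward 3.1 m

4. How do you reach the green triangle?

turn right 74°, forward 2.4 m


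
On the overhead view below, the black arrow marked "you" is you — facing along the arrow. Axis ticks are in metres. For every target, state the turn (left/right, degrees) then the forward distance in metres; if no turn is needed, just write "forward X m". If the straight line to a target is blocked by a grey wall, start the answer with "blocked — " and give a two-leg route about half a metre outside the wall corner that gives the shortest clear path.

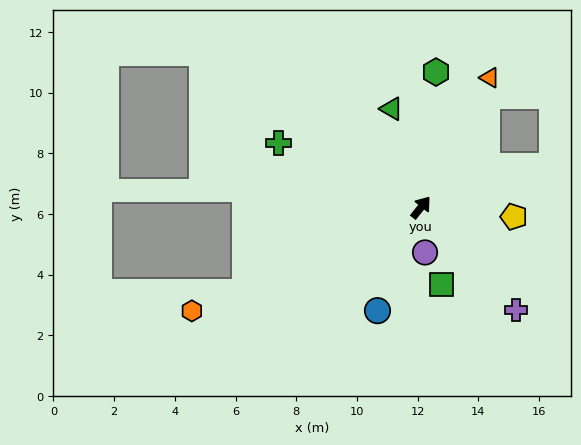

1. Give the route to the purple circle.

turn right 136°, forward 1.5 m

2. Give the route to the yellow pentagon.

turn right 57°, forward 3.1 m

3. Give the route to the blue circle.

turn right 164°, forward 3.7 m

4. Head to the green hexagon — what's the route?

turn left 32°, forward 4.5 m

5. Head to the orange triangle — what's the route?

turn left 11°, forward 4.8 m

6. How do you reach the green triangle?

turn left 55°, forward 3.4 m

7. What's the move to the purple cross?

turn right 99°, forward 4.6 m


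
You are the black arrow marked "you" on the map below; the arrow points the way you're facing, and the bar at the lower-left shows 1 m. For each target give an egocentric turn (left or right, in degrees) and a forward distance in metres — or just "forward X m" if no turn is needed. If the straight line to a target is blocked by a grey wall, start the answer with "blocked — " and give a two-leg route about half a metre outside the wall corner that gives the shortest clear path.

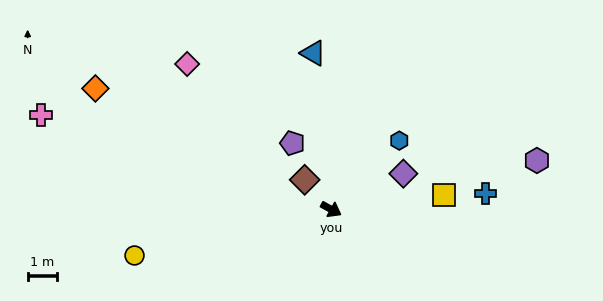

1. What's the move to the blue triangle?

turn left 125°, forward 5.4 m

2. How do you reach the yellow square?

turn left 36°, forward 3.9 m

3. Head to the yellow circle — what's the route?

turn right 138°, forward 6.9 m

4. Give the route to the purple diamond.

turn left 55°, forward 2.7 m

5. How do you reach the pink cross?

turn right 169°, forward 10.4 m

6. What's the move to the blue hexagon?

turn left 74°, forward 3.3 m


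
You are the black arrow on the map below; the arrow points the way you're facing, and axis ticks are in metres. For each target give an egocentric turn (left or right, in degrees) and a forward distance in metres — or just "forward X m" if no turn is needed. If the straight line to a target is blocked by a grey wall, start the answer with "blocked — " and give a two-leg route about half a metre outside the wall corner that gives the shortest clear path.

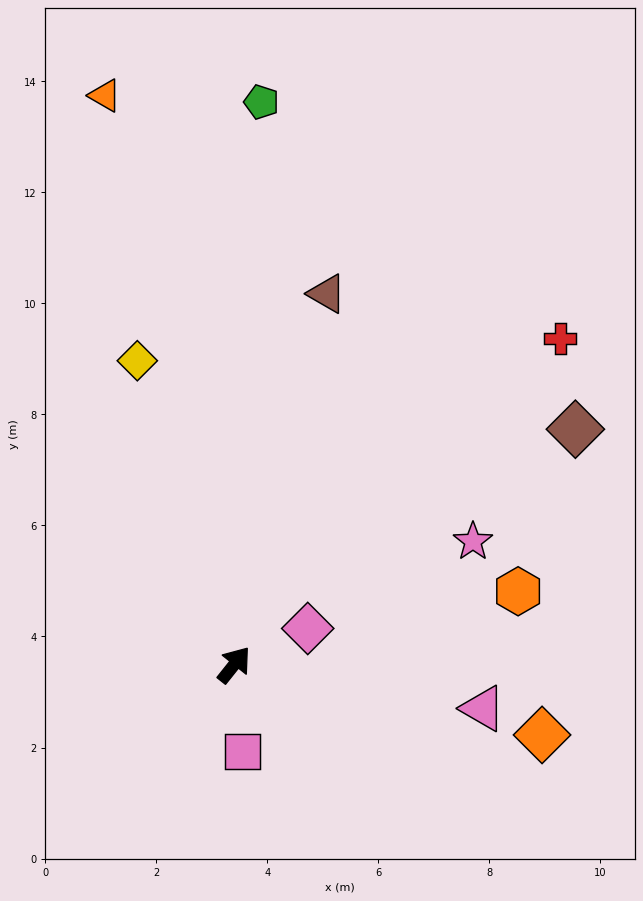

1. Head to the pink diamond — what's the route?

turn right 25°, forward 1.5 m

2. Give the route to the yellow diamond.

turn left 56°, forward 5.7 m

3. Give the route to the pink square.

turn right 136°, forward 1.6 m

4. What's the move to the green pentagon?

turn left 36°, forward 10.1 m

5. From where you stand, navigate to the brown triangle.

turn left 25°, forward 6.9 m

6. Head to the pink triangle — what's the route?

turn right 61°, forward 4.5 m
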